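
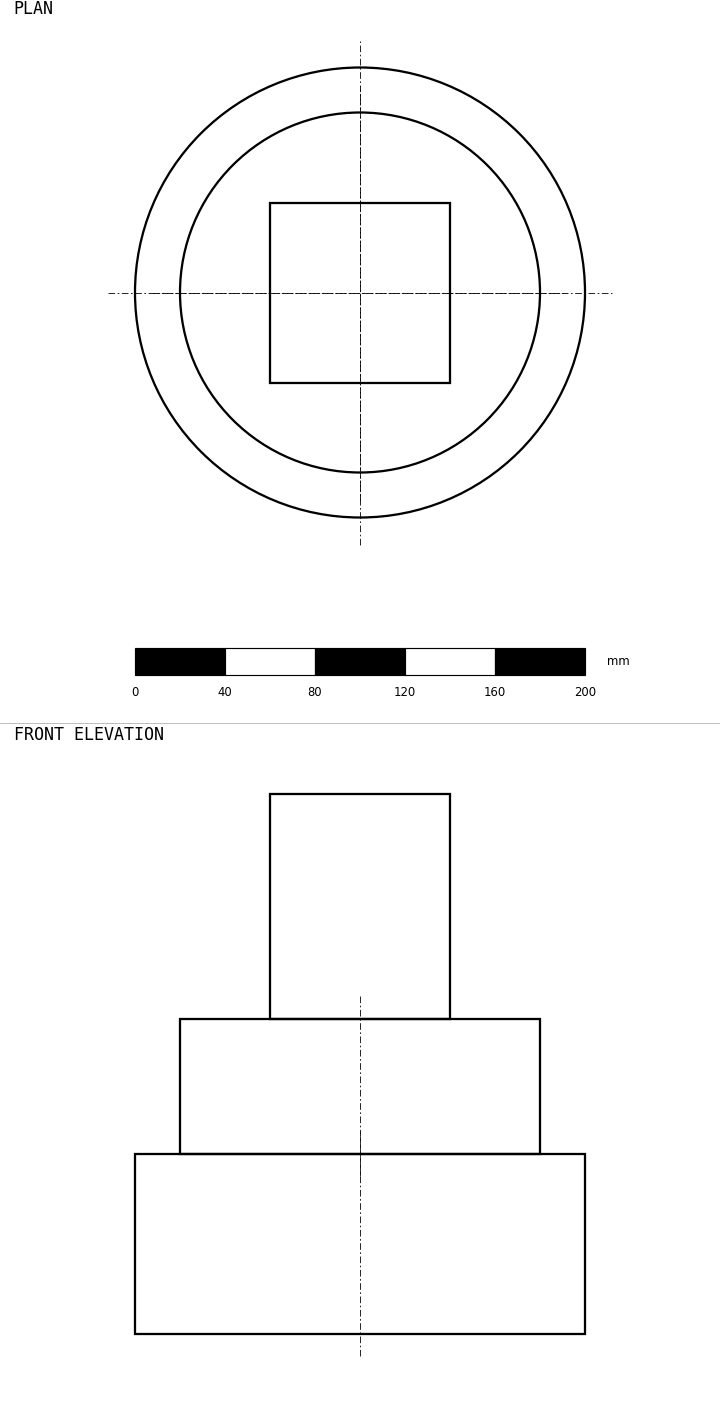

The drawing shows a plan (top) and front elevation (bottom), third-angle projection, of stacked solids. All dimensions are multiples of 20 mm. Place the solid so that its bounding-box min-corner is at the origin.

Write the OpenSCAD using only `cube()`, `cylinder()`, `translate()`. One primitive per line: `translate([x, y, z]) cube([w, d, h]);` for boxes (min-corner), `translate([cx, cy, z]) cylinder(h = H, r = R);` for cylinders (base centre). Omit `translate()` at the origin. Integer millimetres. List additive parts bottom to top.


translate([100, 100, 0]) cylinder(h = 80, r = 100);
translate([100, 100, 80]) cylinder(h = 60, r = 80);
translate([60, 60, 140]) cube([80, 80, 100]);


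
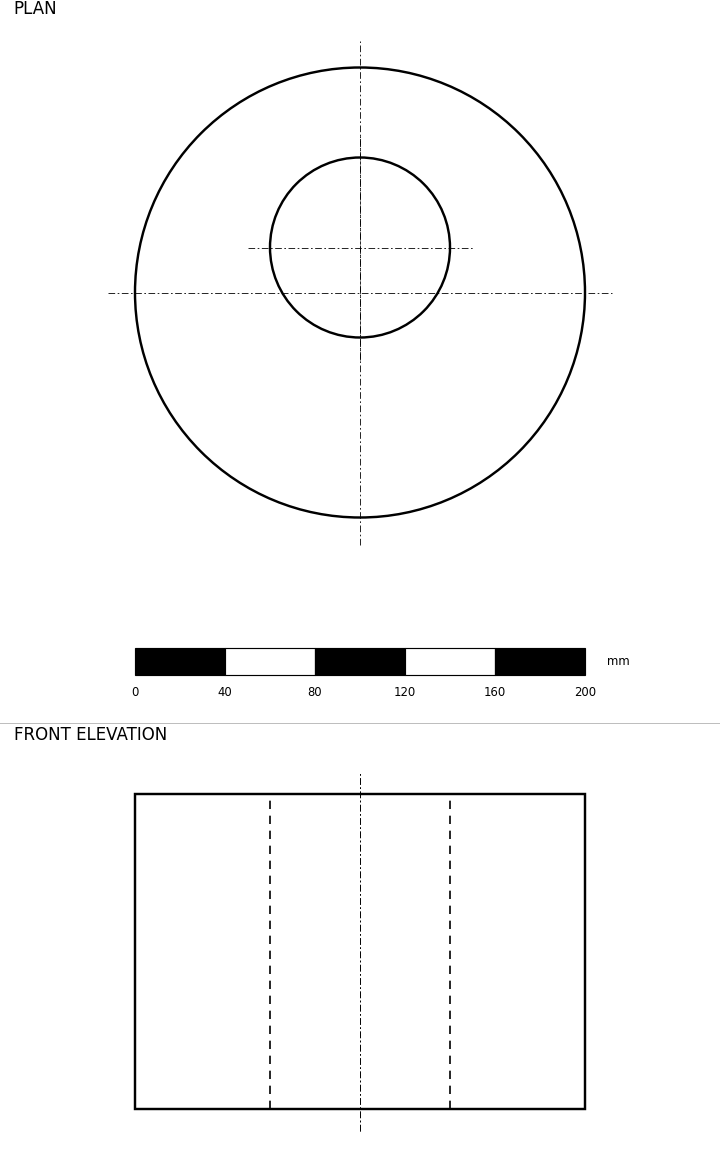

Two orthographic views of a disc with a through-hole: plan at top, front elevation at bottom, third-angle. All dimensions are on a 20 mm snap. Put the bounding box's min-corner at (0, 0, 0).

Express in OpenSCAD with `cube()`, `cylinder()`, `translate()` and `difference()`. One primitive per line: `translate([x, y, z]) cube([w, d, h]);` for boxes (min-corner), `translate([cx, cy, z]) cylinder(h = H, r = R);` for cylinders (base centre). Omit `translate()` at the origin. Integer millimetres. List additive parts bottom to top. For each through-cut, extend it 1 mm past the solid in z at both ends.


difference() {
  translate([100, 100, 0]) cylinder(h = 140, r = 100);
  translate([100, 120, -1]) cylinder(h = 142, r = 40);
}


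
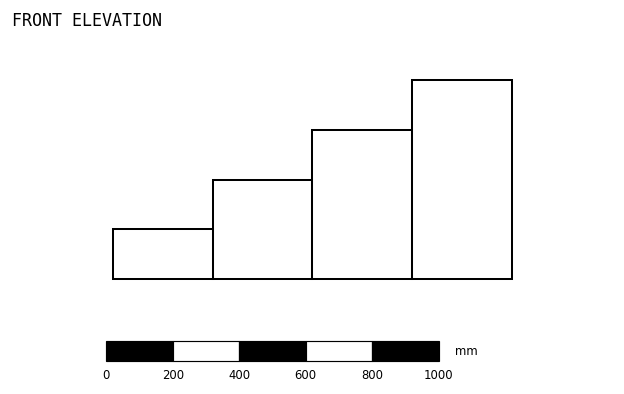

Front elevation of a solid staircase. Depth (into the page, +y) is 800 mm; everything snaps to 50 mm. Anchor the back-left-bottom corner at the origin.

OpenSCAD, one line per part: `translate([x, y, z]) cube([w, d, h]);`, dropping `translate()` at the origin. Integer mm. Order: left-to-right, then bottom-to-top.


cube([300, 800, 150]);
translate([300, 0, 0]) cube([300, 800, 300]);
translate([600, 0, 0]) cube([300, 800, 450]);
translate([900, 0, 0]) cube([300, 800, 600]);


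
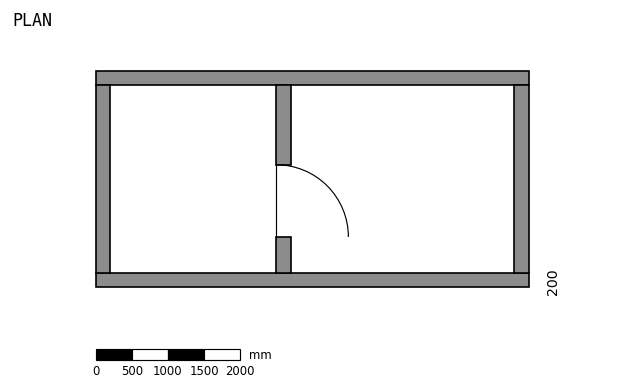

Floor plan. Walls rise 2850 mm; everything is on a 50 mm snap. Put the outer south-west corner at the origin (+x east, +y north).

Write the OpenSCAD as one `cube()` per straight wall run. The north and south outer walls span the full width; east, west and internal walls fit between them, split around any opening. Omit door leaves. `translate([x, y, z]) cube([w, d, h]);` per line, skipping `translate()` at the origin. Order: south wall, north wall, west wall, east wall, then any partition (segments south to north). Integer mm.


cube([6000, 200, 2850]);
translate([0, 2800, 0]) cube([6000, 200, 2850]);
translate([0, 200, 0]) cube([200, 2600, 2850]);
translate([5800, 200, 0]) cube([200, 2600, 2850]);
translate([2500, 200, 0]) cube([200, 500, 2850]);
translate([2500, 1700, 0]) cube([200, 1100, 2850]);


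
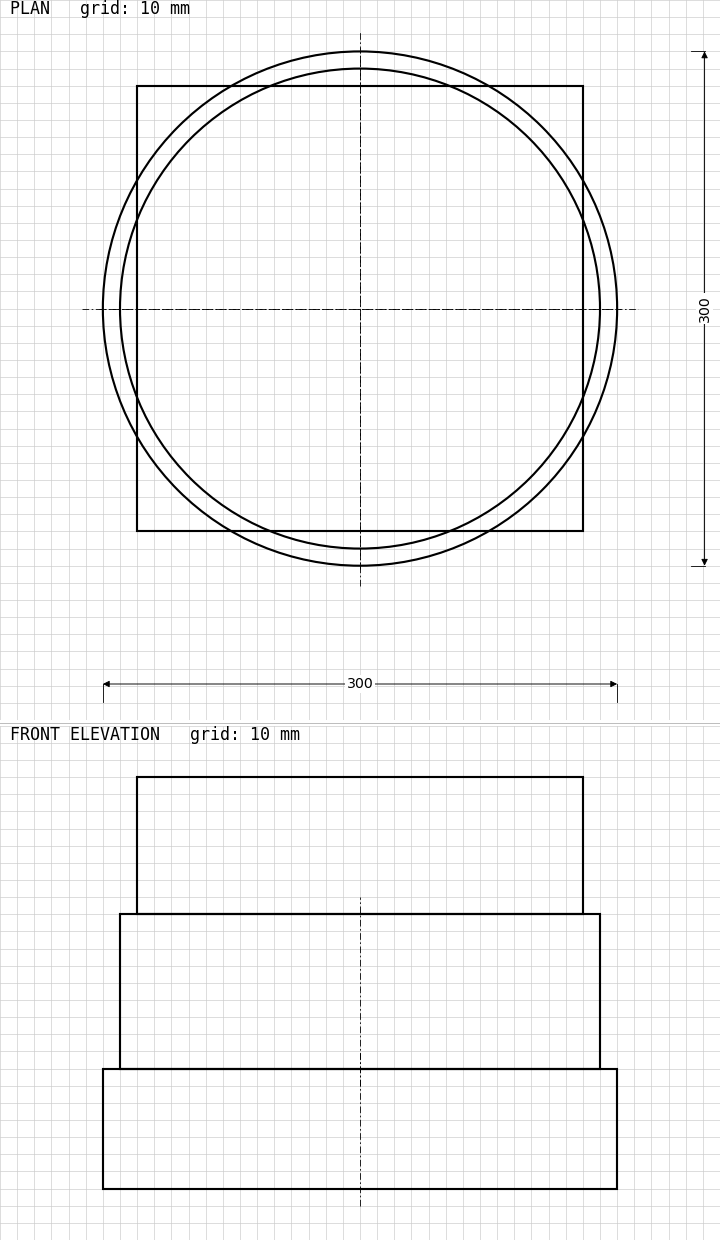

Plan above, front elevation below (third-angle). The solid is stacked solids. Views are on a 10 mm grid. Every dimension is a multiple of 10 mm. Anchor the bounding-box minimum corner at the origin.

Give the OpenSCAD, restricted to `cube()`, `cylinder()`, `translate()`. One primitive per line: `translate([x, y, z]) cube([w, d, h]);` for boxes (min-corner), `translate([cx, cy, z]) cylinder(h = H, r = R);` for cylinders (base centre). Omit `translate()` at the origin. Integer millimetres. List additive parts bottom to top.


translate([150, 150, 0]) cylinder(h = 70, r = 150);
translate([150, 150, 70]) cylinder(h = 90, r = 140);
translate([20, 20, 160]) cube([260, 260, 80]);


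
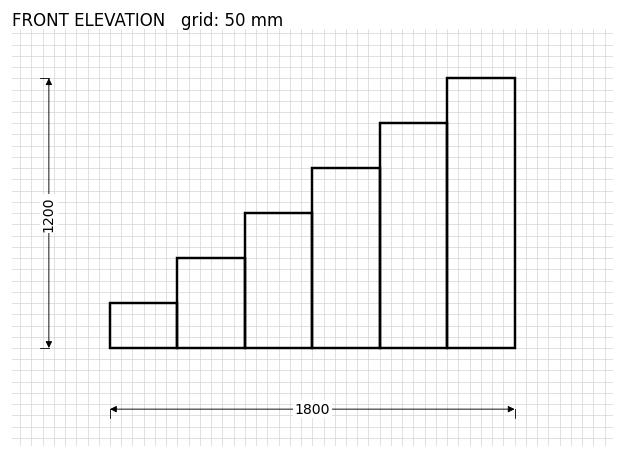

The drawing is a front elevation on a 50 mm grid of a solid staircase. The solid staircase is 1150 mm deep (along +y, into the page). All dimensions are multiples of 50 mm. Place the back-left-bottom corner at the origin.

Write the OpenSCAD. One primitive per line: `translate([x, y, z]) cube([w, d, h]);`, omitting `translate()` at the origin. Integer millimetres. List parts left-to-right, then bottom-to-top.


cube([300, 1150, 200]);
translate([300, 0, 0]) cube([300, 1150, 400]);
translate([600, 0, 0]) cube([300, 1150, 600]);
translate([900, 0, 0]) cube([300, 1150, 800]);
translate([1200, 0, 0]) cube([300, 1150, 1000]);
translate([1500, 0, 0]) cube([300, 1150, 1200]);


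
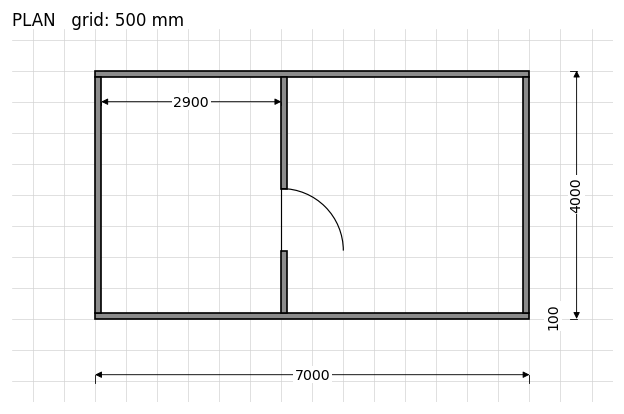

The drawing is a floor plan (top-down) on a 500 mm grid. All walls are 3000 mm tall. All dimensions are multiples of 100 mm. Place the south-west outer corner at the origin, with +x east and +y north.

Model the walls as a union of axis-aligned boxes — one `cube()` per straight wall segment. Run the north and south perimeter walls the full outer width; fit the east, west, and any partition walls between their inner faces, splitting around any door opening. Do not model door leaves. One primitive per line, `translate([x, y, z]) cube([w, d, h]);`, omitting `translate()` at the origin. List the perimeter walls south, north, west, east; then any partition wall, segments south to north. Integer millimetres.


cube([7000, 100, 3000]);
translate([0, 3900, 0]) cube([7000, 100, 3000]);
translate([0, 100, 0]) cube([100, 3800, 3000]);
translate([6900, 100, 0]) cube([100, 3800, 3000]);
translate([3000, 100, 0]) cube([100, 1000, 3000]);
translate([3000, 2100, 0]) cube([100, 1800, 3000]);


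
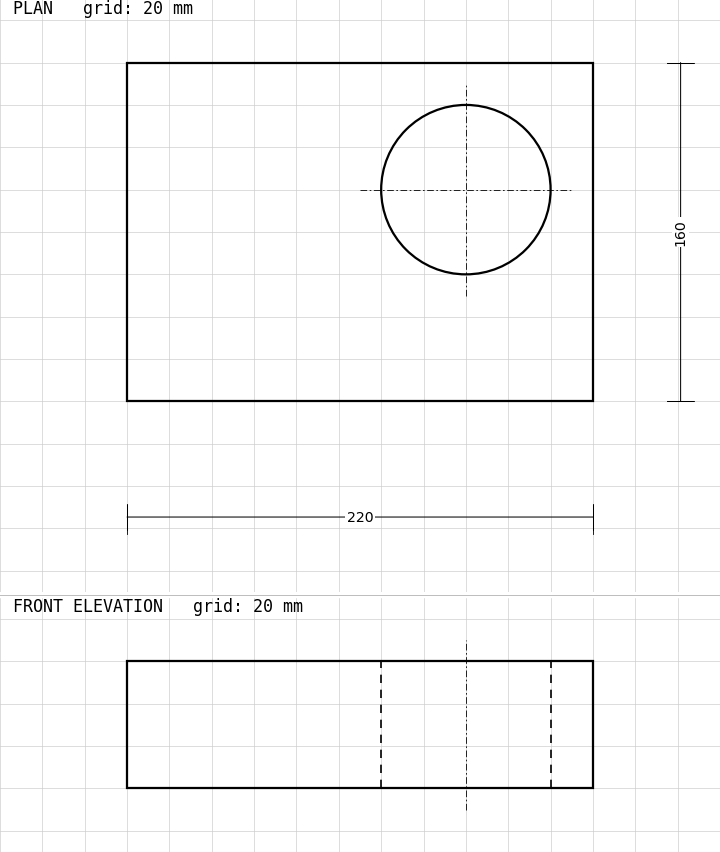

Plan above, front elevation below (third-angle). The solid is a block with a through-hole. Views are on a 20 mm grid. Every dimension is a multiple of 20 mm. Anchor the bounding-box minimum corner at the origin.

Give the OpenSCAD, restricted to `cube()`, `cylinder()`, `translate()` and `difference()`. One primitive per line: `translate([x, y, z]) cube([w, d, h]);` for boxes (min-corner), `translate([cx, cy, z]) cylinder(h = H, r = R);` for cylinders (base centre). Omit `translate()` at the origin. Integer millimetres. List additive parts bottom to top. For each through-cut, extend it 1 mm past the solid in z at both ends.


difference() {
  cube([220, 160, 60]);
  translate([160, 100, -1]) cylinder(h = 62, r = 40);
}


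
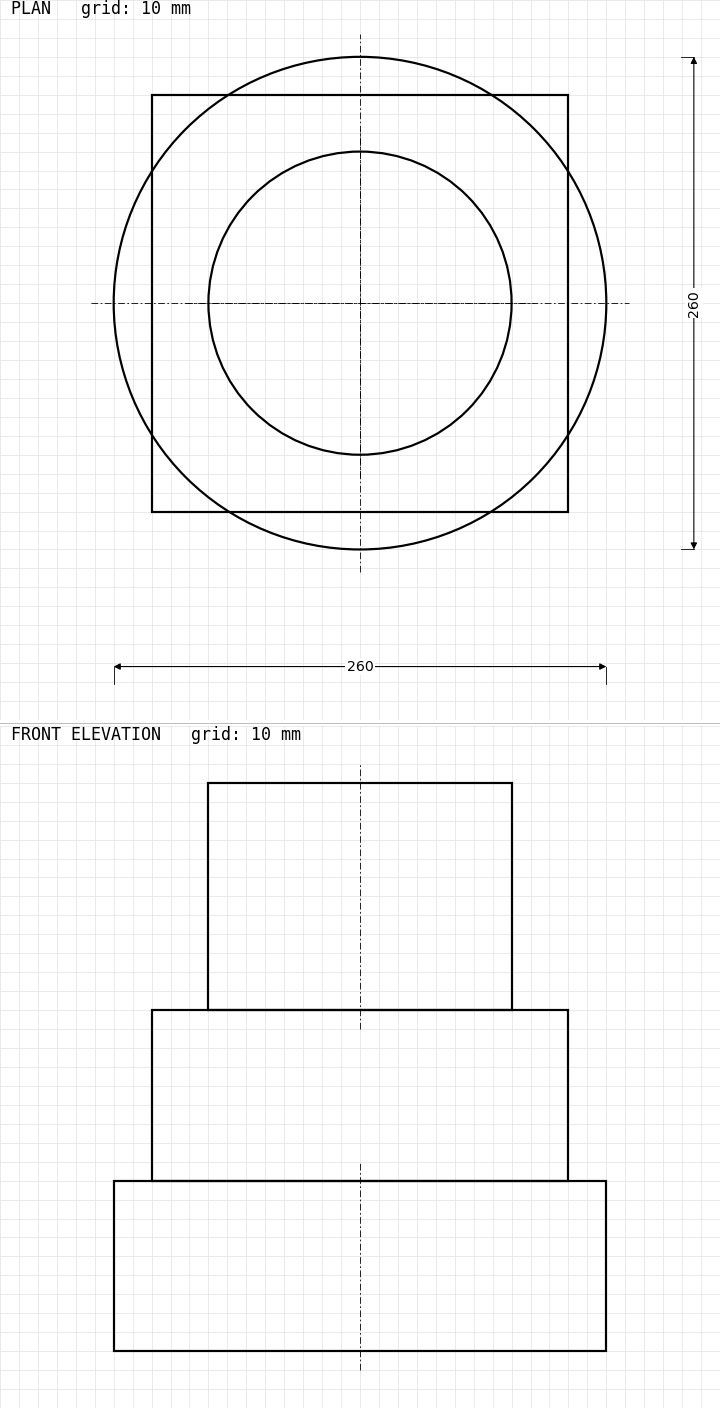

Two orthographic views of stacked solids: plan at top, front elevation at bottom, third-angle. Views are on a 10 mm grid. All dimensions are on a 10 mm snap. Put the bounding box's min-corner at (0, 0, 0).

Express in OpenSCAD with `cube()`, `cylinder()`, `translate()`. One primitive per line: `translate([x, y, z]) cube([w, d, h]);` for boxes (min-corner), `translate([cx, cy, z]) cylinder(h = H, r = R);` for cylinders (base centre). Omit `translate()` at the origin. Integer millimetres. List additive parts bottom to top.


translate([130, 130, 0]) cylinder(h = 90, r = 130);
translate([20, 20, 90]) cube([220, 220, 90]);
translate([130, 130, 180]) cylinder(h = 120, r = 80);


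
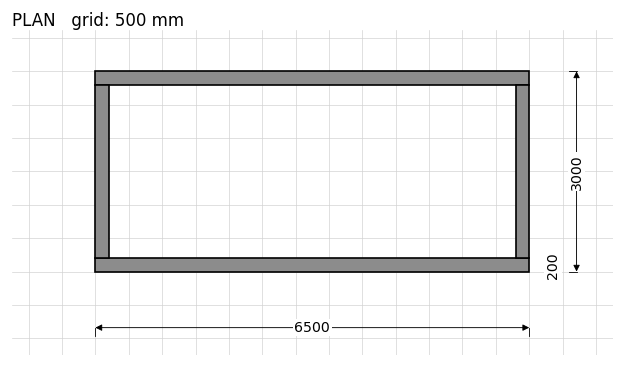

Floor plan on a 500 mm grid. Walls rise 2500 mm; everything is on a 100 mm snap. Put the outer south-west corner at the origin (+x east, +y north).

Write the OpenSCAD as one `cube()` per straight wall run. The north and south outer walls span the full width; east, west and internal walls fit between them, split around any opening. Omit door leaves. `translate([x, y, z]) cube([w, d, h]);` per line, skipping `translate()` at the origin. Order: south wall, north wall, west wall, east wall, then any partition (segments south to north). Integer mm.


cube([6500, 200, 2500]);
translate([0, 2800, 0]) cube([6500, 200, 2500]);
translate([0, 200, 0]) cube([200, 2600, 2500]);
translate([6300, 200, 0]) cube([200, 2600, 2500]);


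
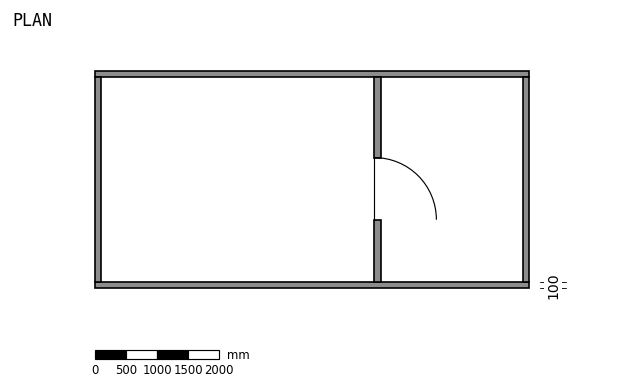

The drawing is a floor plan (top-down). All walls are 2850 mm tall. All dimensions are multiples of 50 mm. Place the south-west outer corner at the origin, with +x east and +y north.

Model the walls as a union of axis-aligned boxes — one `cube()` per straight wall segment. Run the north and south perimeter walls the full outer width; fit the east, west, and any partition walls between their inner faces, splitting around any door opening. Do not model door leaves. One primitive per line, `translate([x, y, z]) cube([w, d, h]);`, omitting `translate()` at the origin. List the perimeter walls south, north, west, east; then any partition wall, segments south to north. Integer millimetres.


cube([7000, 100, 2850]);
translate([0, 3400, 0]) cube([7000, 100, 2850]);
translate([0, 100, 0]) cube([100, 3300, 2850]);
translate([6900, 100, 0]) cube([100, 3300, 2850]);
translate([4500, 100, 0]) cube([100, 1000, 2850]);
translate([4500, 2100, 0]) cube([100, 1300, 2850]);


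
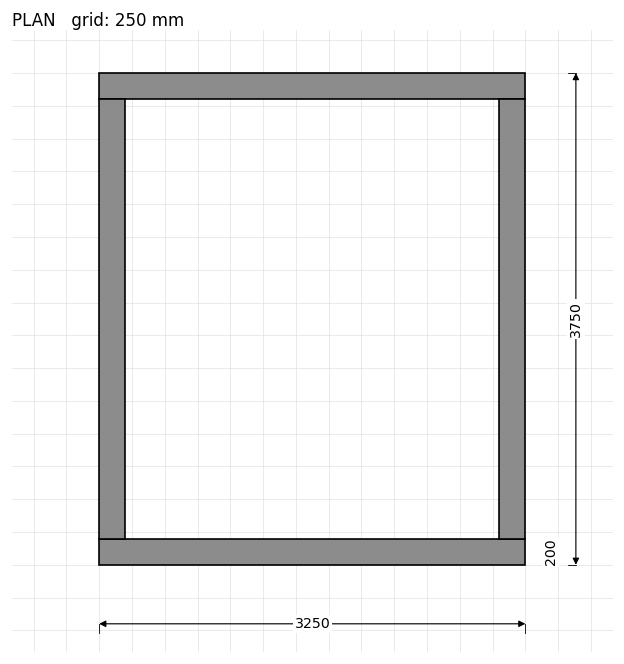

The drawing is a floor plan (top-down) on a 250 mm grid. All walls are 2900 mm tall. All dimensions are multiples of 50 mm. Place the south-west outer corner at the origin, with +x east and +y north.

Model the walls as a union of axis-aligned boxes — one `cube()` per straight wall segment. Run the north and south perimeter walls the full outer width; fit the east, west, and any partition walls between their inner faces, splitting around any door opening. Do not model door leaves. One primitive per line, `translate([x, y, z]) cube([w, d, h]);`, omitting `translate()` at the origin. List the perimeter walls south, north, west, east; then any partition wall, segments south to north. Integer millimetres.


cube([3250, 200, 2900]);
translate([0, 3550, 0]) cube([3250, 200, 2900]);
translate([0, 200, 0]) cube([200, 3350, 2900]);
translate([3050, 200, 0]) cube([200, 3350, 2900]);


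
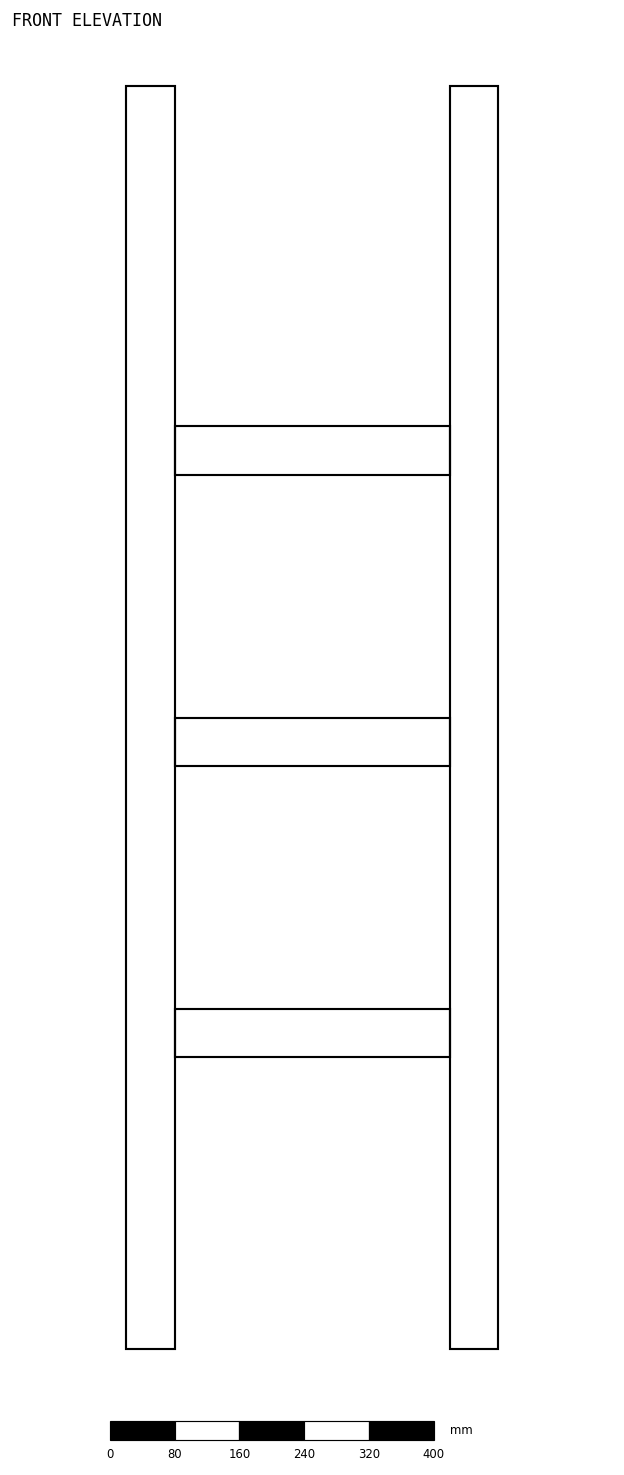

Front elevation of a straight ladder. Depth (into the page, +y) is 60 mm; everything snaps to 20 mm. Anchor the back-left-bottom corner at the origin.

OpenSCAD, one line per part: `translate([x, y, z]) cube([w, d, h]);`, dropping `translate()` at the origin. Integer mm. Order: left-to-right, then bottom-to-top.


cube([60, 60, 1560]);
translate([60, 0, 360]) cube([340, 60, 60]);
translate([60, 0, 720]) cube([340, 60, 60]);
translate([60, 0, 1080]) cube([340, 60, 60]);
translate([400, 0, 0]) cube([60, 60, 1560]);


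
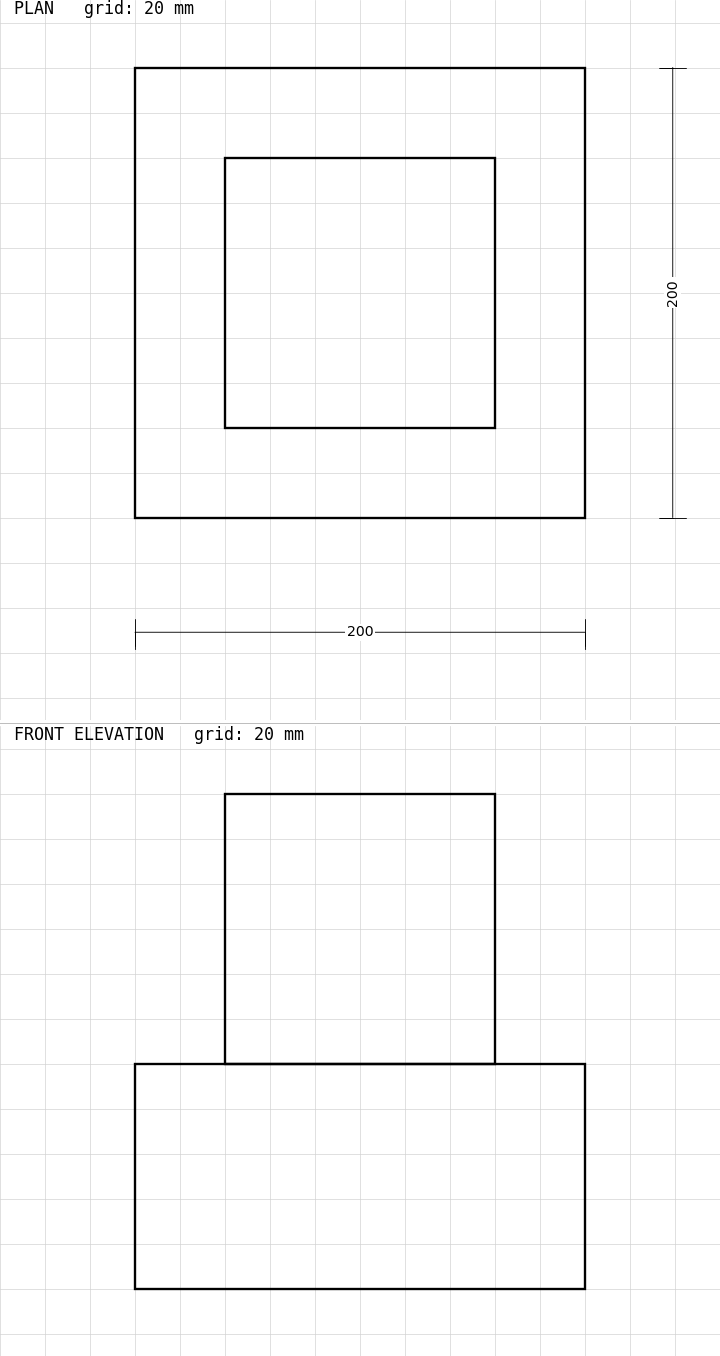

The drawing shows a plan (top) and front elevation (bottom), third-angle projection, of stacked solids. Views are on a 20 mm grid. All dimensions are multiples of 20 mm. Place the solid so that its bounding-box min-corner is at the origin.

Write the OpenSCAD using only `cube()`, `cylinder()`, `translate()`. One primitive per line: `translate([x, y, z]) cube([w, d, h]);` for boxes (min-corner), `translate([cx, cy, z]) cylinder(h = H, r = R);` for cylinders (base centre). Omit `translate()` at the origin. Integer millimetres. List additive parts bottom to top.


cube([200, 200, 100]);
translate([40, 40, 100]) cube([120, 120, 120]);


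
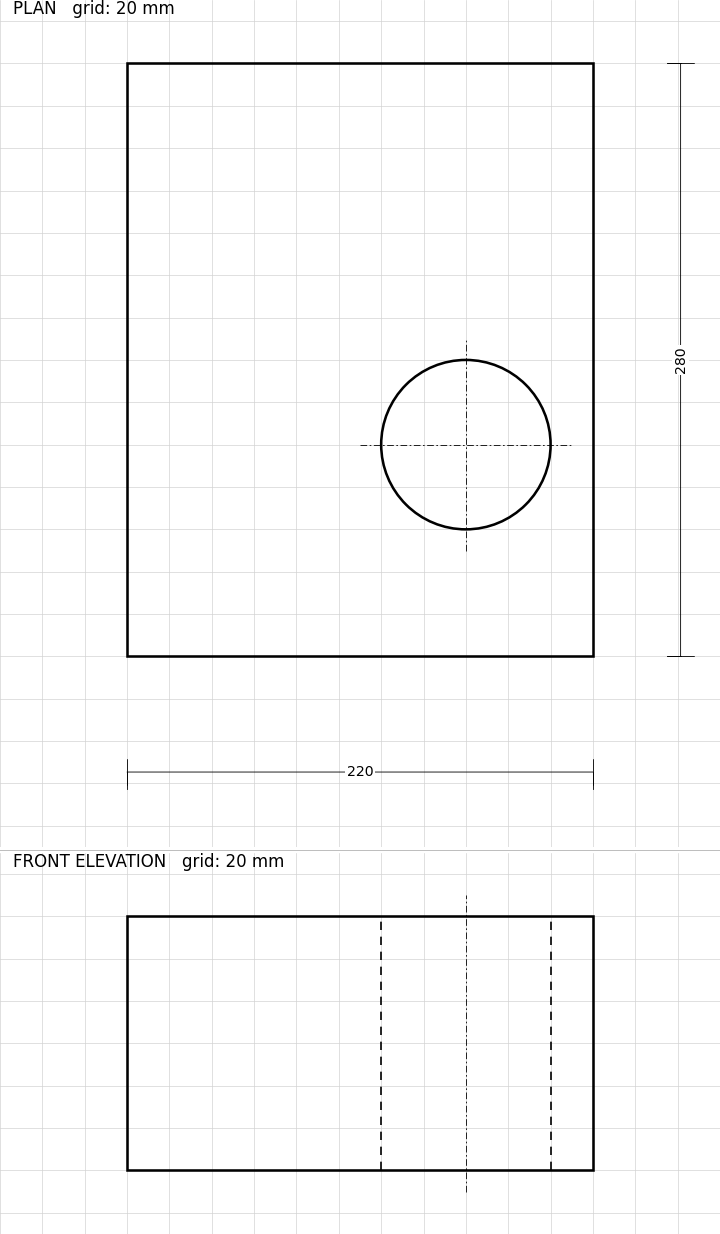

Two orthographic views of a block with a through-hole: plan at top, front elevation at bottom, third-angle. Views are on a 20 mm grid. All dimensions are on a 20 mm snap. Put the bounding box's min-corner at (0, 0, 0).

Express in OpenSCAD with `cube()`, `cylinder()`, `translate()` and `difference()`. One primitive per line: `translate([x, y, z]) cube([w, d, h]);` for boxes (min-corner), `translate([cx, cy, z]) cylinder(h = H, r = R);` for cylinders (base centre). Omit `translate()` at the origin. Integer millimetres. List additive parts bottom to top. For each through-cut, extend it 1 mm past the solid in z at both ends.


difference() {
  cube([220, 280, 120]);
  translate([160, 100, -1]) cylinder(h = 122, r = 40);
}


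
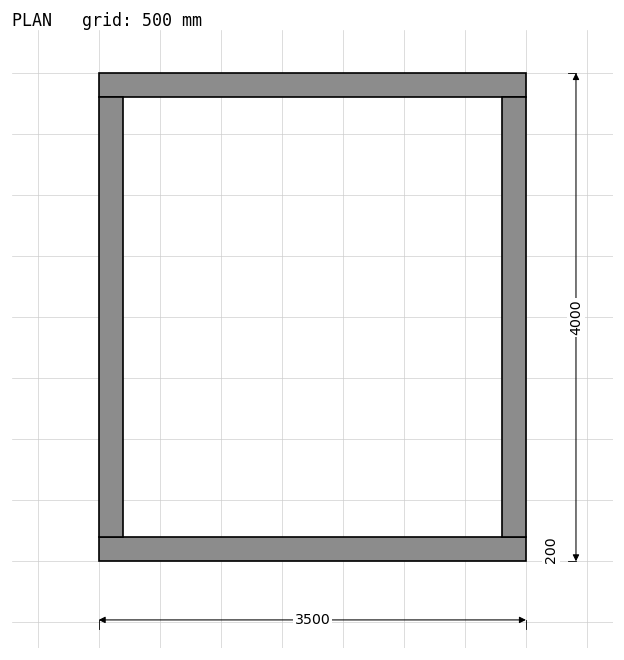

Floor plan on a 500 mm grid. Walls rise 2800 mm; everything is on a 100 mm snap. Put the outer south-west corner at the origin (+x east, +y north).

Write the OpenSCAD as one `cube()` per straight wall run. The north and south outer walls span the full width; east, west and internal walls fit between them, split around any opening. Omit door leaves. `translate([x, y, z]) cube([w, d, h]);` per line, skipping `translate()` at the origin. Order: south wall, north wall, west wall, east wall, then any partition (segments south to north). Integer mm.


cube([3500, 200, 2800]);
translate([0, 3800, 0]) cube([3500, 200, 2800]);
translate([0, 200, 0]) cube([200, 3600, 2800]);
translate([3300, 200, 0]) cube([200, 3600, 2800]);


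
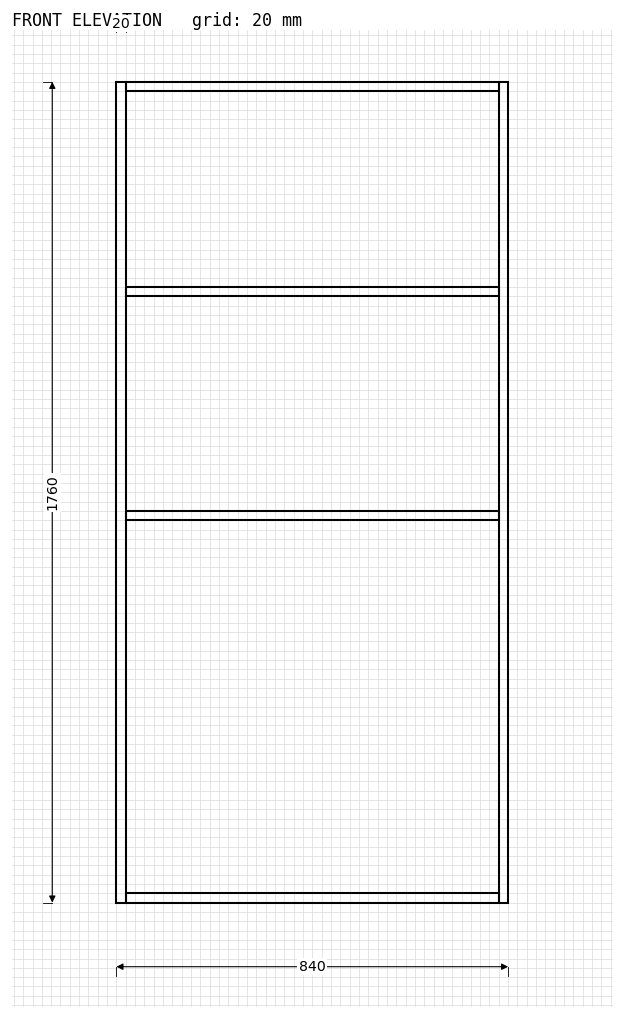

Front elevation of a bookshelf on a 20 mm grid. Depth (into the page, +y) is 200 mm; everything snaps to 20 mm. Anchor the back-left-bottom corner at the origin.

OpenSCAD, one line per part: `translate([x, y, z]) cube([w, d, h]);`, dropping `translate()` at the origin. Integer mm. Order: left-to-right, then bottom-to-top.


cube([20, 200, 1760]);
translate([20, 0, 0]) cube([800, 200, 20]);
translate([20, 0, 820]) cube([800, 200, 20]);
translate([20, 0, 1300]) cube([800, 200, 20]);
translate([20, 0, 1740]) cube([800, 200, 20]);
translate([820, 0, 0]) cube([20, 200, 1760]);


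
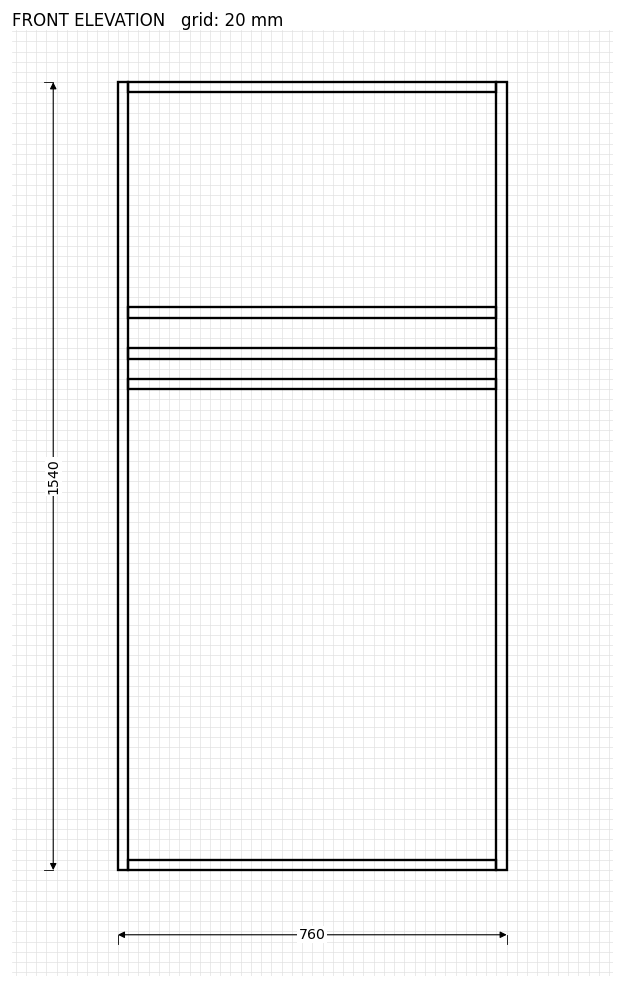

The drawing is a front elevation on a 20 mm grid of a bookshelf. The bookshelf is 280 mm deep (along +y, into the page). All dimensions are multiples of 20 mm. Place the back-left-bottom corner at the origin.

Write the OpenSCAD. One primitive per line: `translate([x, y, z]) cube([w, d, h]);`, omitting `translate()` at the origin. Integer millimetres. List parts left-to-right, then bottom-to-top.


cube([20, 280, 1540]);
translate([20, 0, 0]) cube([720, 280, 20]);
translate([20, 0, 940]) cube([720, 280, 20]);
translate([20, 0, 1000]) cube([720, 280, 20]);
translate([20, 0, 1080]) cube([720, 280, 20]);
translate([20, 0, 1520]) cube([720, 280, 20]);
translate([740, 0, 0]) cube([20, 280, 1540]);


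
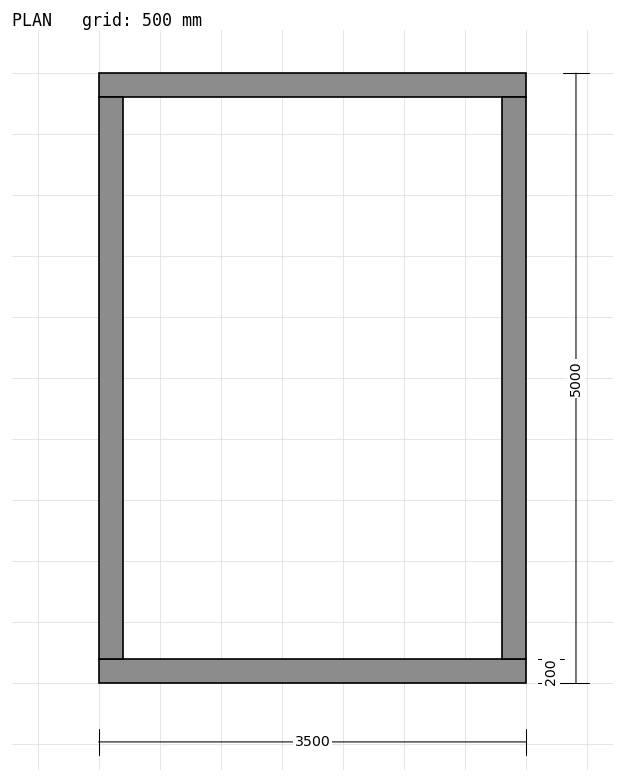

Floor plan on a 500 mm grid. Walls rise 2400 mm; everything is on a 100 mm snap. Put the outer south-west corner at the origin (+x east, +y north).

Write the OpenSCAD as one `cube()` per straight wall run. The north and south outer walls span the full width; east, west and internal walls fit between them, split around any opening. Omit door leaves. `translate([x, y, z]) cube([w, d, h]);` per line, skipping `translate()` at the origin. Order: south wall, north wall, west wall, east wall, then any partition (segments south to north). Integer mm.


cube([3500, 200, 2400]);
translate([0, 4800, 0]) cube([3500, 200, 2400]);
translate([0, 200, 0]) cube([200, 4600, 2400]);
translate([3300, 200, 0]) cube([200, 4600, 2400]);


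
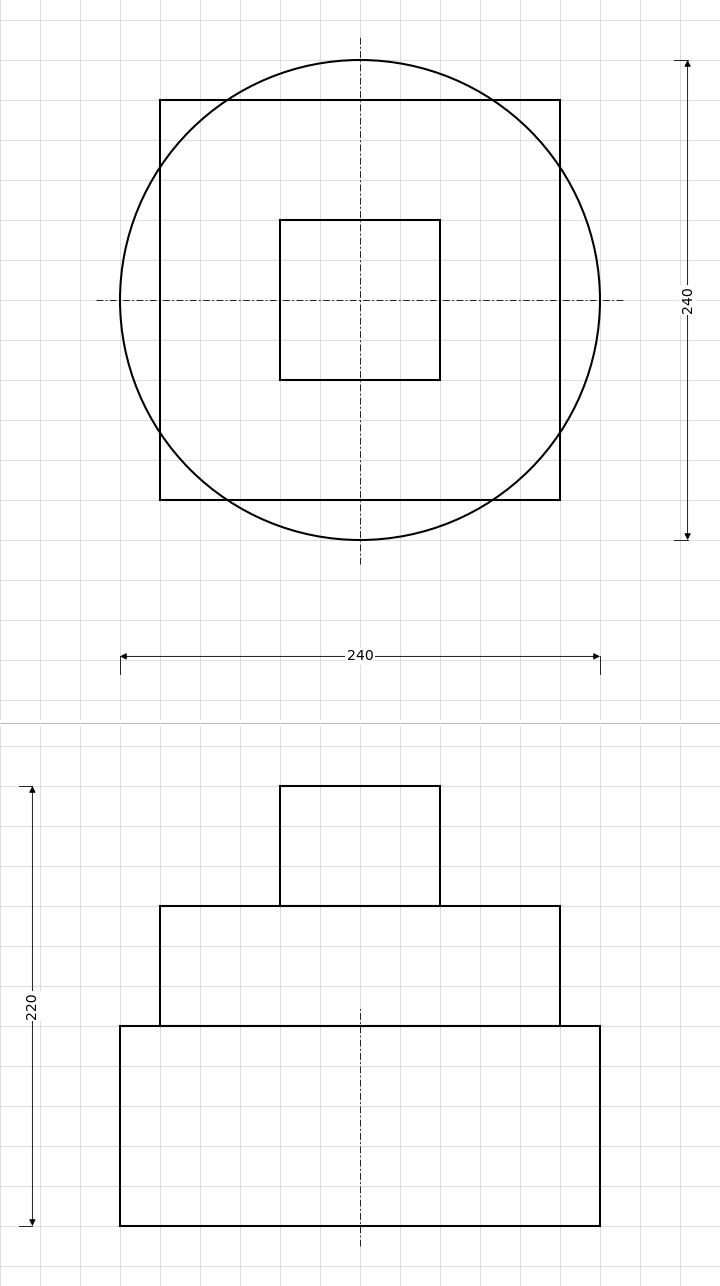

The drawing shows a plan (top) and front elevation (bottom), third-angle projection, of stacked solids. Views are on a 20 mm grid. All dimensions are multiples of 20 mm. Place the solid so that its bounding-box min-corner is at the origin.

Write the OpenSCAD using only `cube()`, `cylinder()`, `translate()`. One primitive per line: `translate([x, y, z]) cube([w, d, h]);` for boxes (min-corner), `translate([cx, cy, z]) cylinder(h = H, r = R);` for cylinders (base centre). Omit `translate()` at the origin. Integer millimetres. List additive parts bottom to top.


translate([120, 120, 0]) cylinder(h = 100, r = 120);
translate([20, 20, 100]) cube([200, 200, 60]);
translate([80, 80, 160]) cube([80, 80, 60]);


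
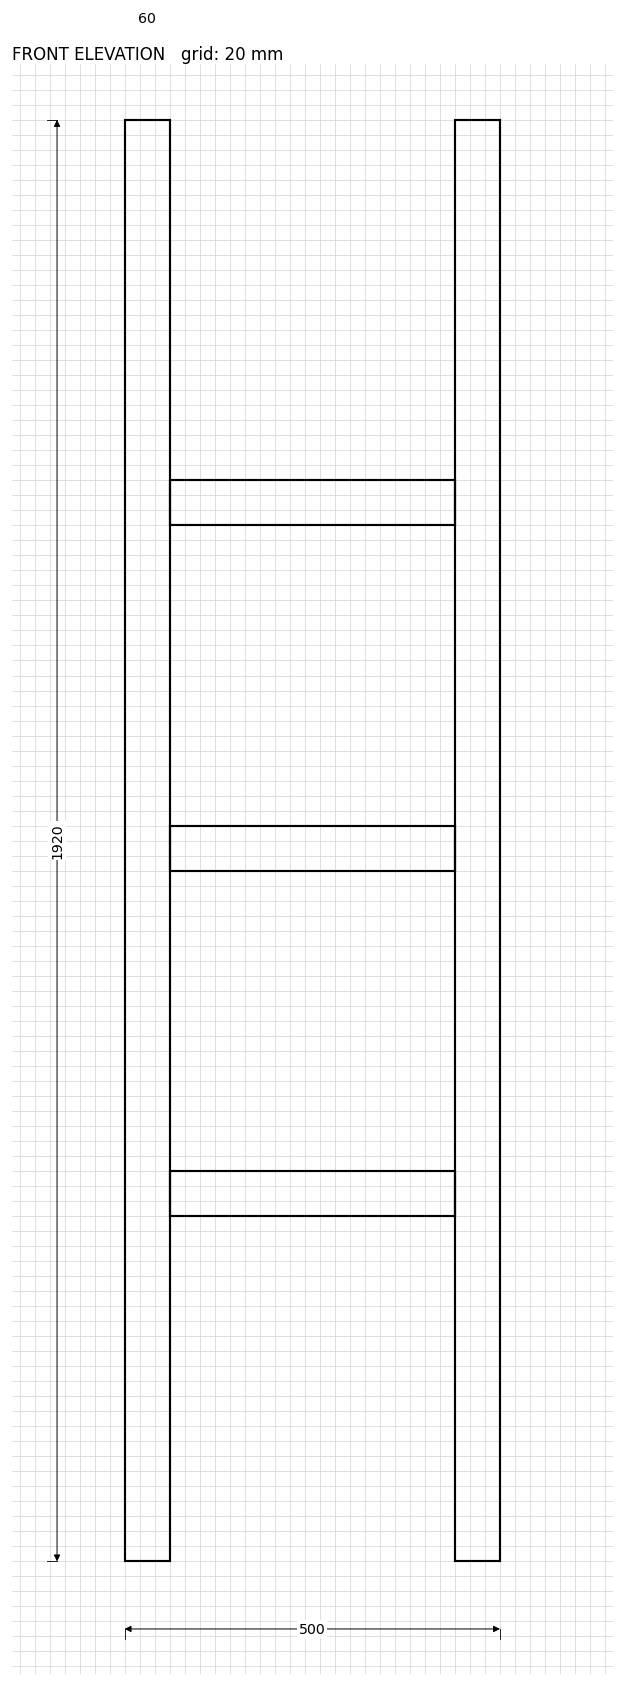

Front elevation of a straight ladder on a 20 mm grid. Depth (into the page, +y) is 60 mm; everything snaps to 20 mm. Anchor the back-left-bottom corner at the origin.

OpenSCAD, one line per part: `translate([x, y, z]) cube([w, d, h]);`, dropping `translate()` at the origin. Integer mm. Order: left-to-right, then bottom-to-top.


cube([60, 60, 1920]);
translate([60, 0, 460]) cube([380, 60, 60]);
translate([60, 0, 920]) cube([380, 60, 60]);
translate([60, 0, 1380]) cube([380, 60, 60]);
translate([440, 0, 0]) cube([60, 60, 1920]);


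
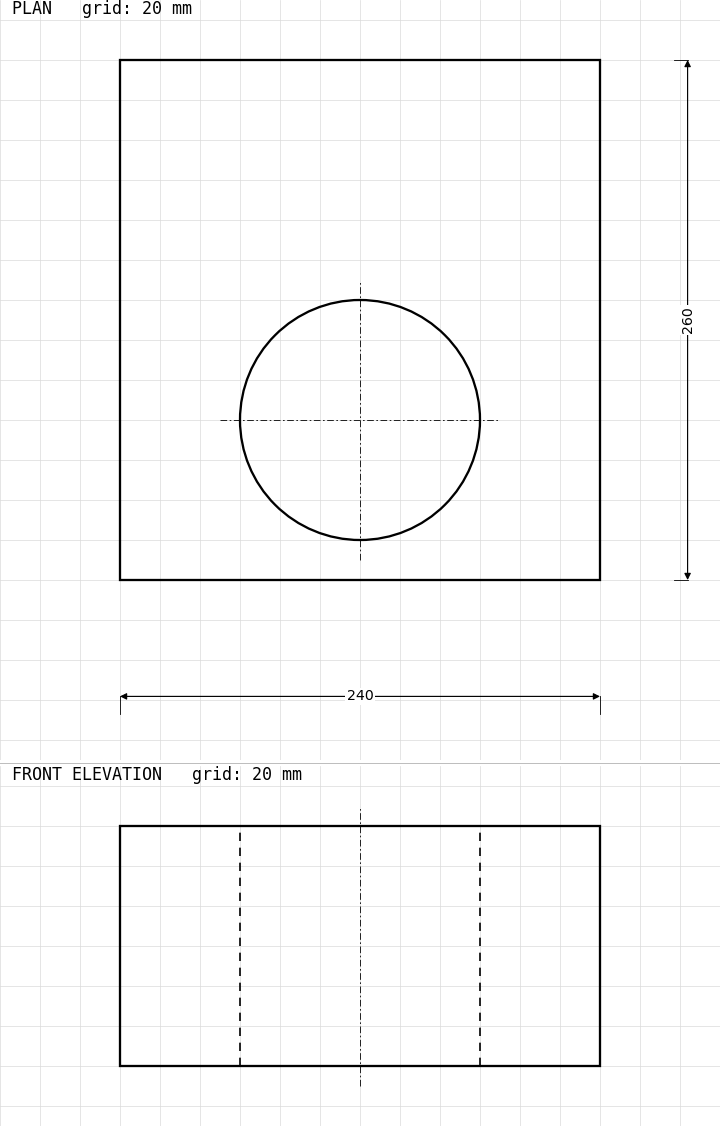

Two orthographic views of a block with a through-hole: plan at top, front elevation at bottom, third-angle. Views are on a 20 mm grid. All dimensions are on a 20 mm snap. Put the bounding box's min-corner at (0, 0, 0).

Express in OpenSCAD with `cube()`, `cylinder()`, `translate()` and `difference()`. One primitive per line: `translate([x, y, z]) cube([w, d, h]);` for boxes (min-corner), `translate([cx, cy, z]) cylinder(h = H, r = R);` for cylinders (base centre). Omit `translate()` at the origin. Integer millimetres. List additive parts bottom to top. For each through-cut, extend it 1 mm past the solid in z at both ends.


difference() {
  cube([240, 260, 120]);
  translate([120, 80, -1]) cylinder(h = 122, r = 60);
}


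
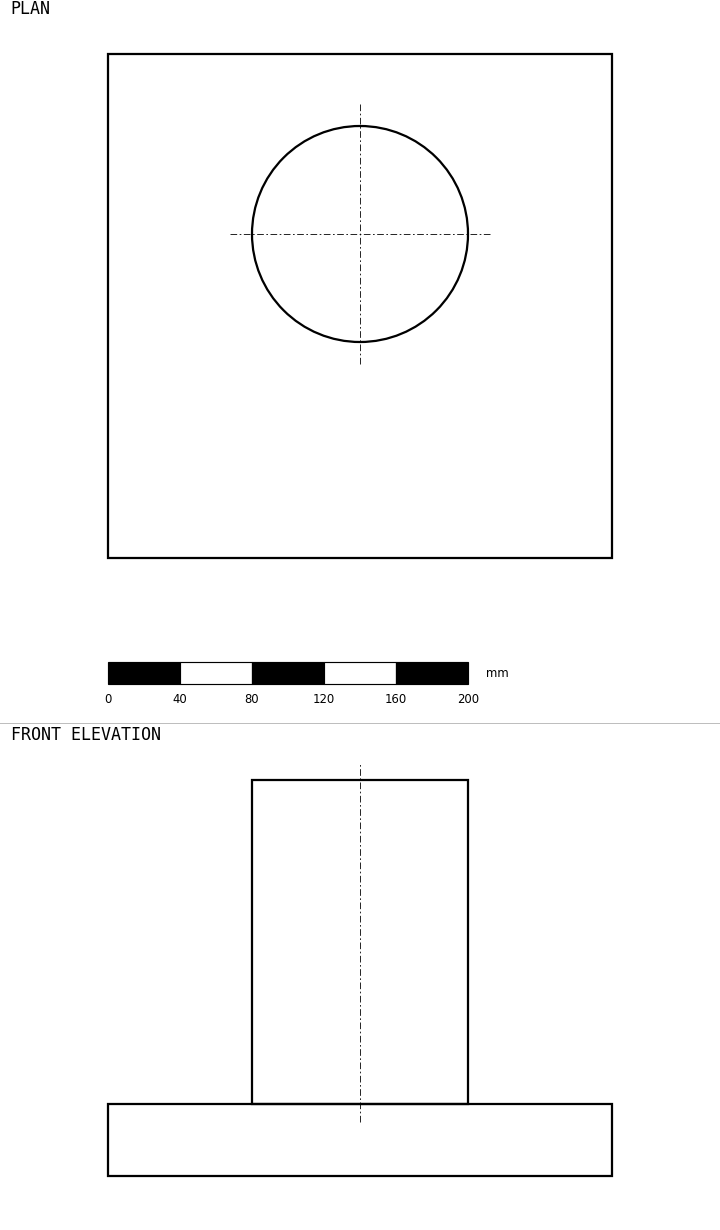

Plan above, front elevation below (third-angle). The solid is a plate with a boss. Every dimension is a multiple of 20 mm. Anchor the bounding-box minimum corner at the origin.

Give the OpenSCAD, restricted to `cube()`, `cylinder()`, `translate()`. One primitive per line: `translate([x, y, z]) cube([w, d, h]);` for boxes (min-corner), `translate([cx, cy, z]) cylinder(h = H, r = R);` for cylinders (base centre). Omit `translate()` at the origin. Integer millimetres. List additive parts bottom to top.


cube([280, 280, 40]);
translate([140, 180, 40]) cylinder(h = 180, r = 60);


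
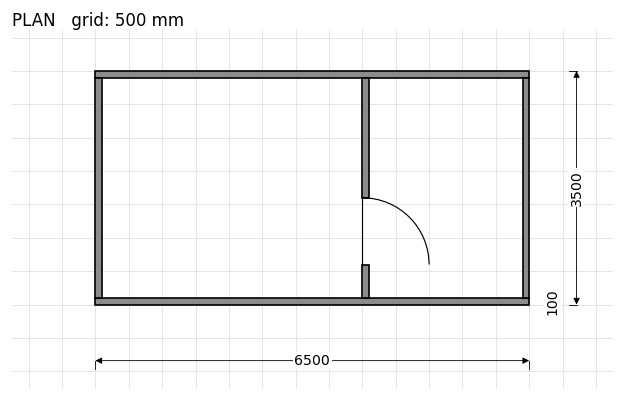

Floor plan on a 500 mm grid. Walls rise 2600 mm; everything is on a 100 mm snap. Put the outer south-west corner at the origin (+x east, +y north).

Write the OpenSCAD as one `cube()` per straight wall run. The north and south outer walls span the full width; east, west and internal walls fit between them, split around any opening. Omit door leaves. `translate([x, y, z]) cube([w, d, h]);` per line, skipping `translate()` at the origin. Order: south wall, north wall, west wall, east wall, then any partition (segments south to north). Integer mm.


cube([6500, 100, 2600]);
translate([0, 3400, 0]) cube([6500, 100, 2600]);
translate([0, 100, 0]) cube([100, 3300, 2600]);
translate([6400, 100, 0]) cube([100, 3300, 2600]);
translate([4000, 100, 0]) cube([100, 500, 2600]);
translate([4000, 1600, 0]) cube([100, 1800, 2600]);


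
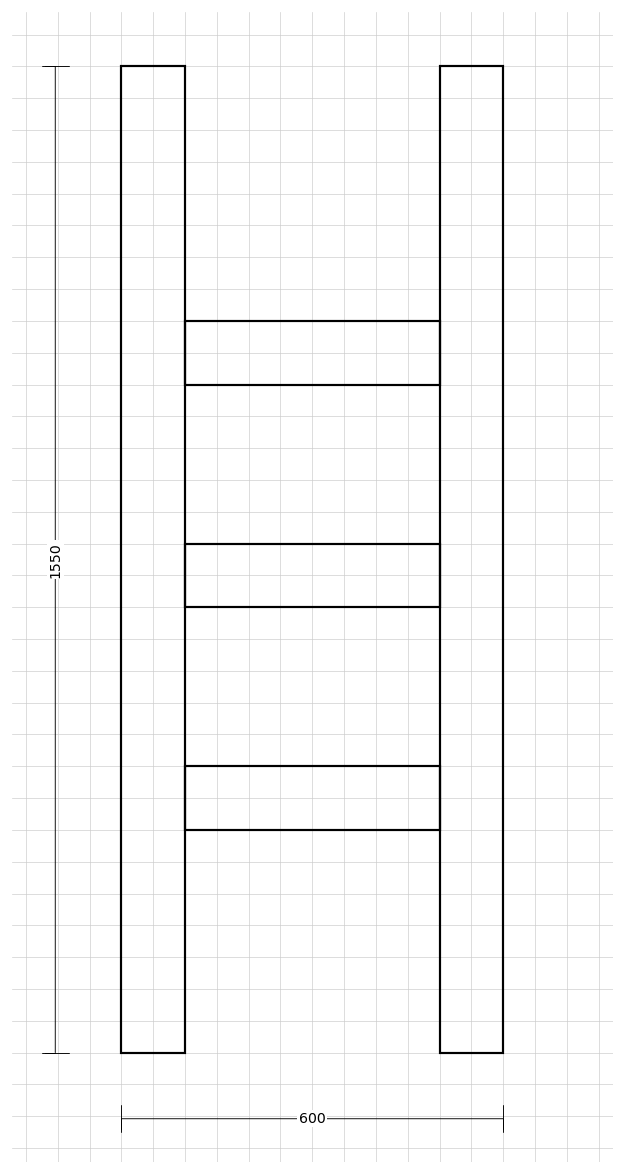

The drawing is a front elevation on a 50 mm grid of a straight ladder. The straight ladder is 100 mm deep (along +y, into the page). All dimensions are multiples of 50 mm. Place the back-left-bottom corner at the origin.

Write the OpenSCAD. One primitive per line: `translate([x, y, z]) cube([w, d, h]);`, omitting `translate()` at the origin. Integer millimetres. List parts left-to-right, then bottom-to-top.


cube([100, 100, 1550]);
translate([100, 0, 350]) cube([400, 100, 100]);
translate([100, 0, 700]) cube([400, 100, 100]);
translate([100, 0, 1050]) cube([400, 100, 100]);
translate([500, 0, 0]) cube([100, 100, 1550]);


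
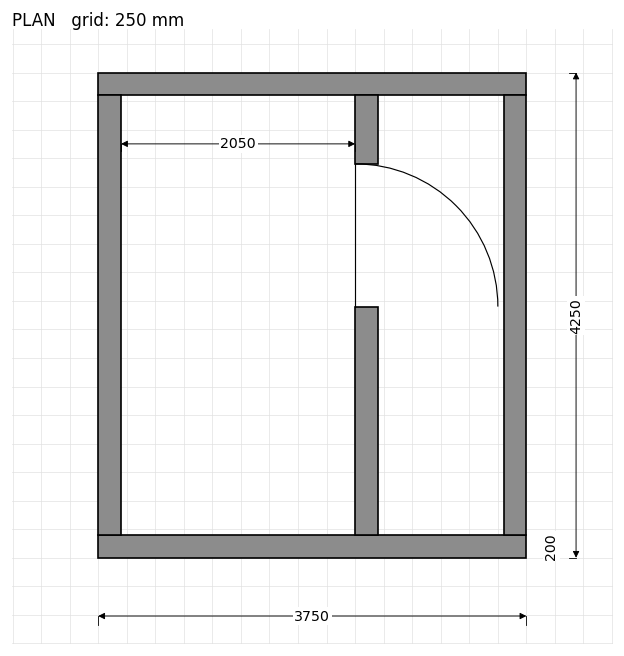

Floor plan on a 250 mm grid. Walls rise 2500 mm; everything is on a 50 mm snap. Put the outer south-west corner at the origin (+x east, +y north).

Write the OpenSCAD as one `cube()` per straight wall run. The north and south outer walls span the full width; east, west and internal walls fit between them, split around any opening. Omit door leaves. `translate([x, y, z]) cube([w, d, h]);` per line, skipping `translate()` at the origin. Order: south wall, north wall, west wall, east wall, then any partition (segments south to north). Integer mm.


cube([3750, 200, 2500]);
translate([0, 4050, 0]) cube([3750, 200, 2500]);
translate([0, 200, 0]) cube([200, 3850, 2500]);
translate([3550, 200, 0]) cube([200, 3850, 2500]);
translate([2250, 200, 0]) cube([200, 2000, 2500]);
translate([2250, 3450, 0]) cube([200, 600, 2500]);


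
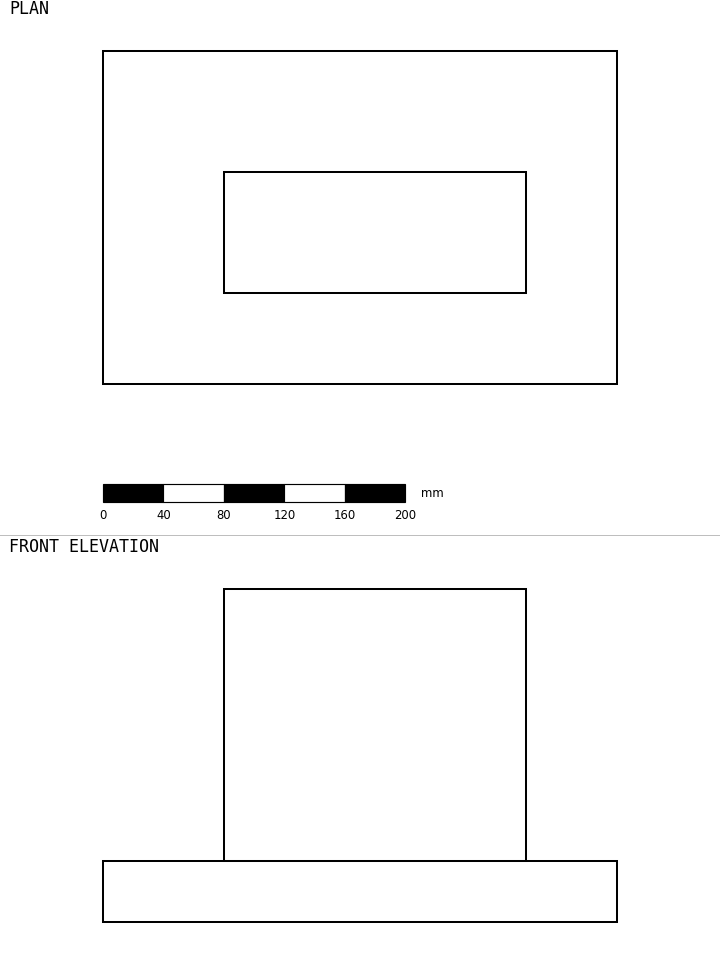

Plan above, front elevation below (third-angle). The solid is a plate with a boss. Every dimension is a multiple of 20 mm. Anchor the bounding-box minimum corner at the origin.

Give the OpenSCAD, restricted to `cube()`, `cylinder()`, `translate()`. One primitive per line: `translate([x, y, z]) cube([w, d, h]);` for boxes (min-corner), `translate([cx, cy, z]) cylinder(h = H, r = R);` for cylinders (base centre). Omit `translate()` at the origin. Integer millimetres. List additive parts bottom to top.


cube([340, 220, 40]);
translate([80, 60, 40]) cube([200, 80, 180]);


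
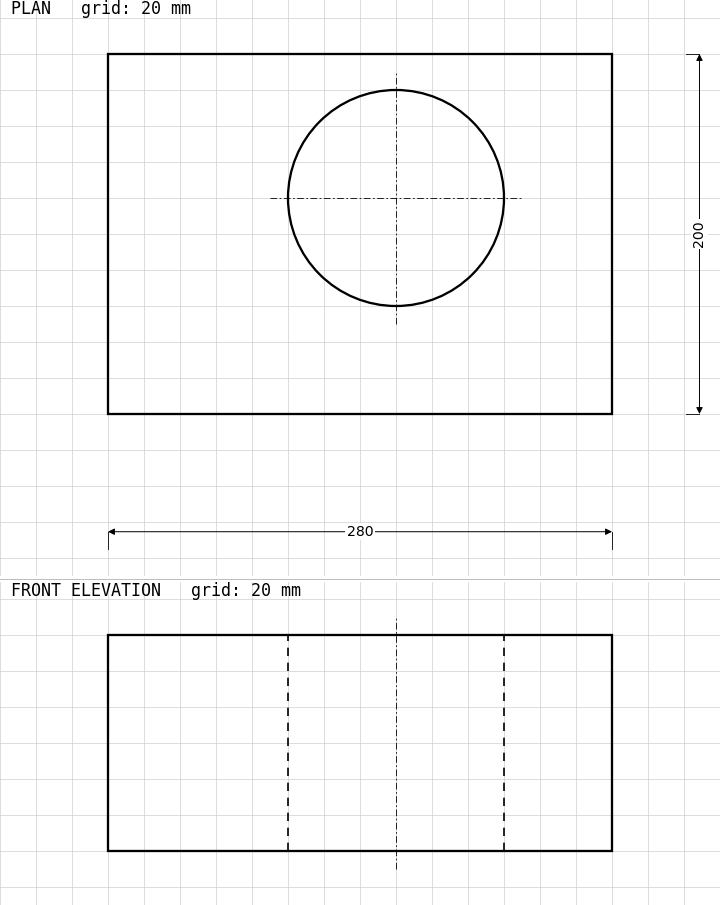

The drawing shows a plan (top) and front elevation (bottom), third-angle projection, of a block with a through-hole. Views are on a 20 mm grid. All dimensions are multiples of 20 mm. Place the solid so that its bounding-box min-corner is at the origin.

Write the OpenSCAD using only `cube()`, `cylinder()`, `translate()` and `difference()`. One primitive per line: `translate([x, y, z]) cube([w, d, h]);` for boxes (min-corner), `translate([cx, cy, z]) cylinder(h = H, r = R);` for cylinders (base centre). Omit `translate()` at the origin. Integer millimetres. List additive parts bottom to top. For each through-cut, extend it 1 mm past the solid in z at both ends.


difference() {
  cube([280, 200, 120]);
  translate([160, 120, -1]) cylinder(h = 122, r = 60);
}


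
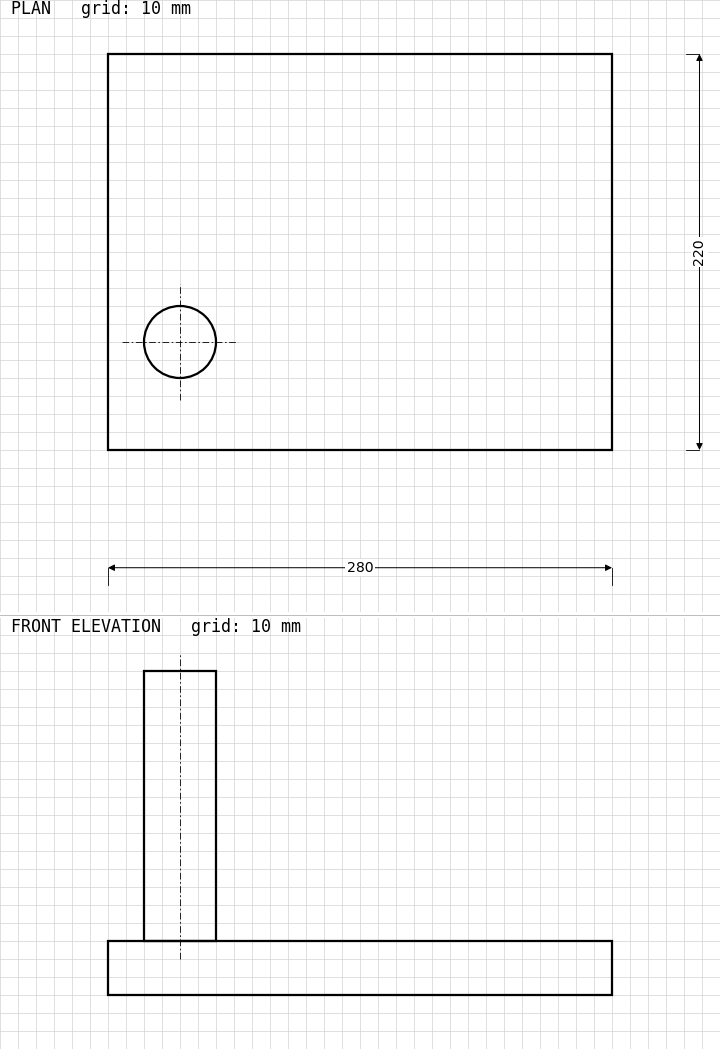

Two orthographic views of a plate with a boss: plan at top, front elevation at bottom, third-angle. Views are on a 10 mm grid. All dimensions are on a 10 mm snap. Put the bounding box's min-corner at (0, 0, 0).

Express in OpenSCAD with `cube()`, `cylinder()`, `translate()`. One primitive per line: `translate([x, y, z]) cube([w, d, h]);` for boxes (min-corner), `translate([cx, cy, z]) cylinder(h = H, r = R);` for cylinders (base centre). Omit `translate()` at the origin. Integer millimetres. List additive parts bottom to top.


cube([280, 220, 30]);
translate([40, 60, 30]) cylinder(h = 150, r = 20);


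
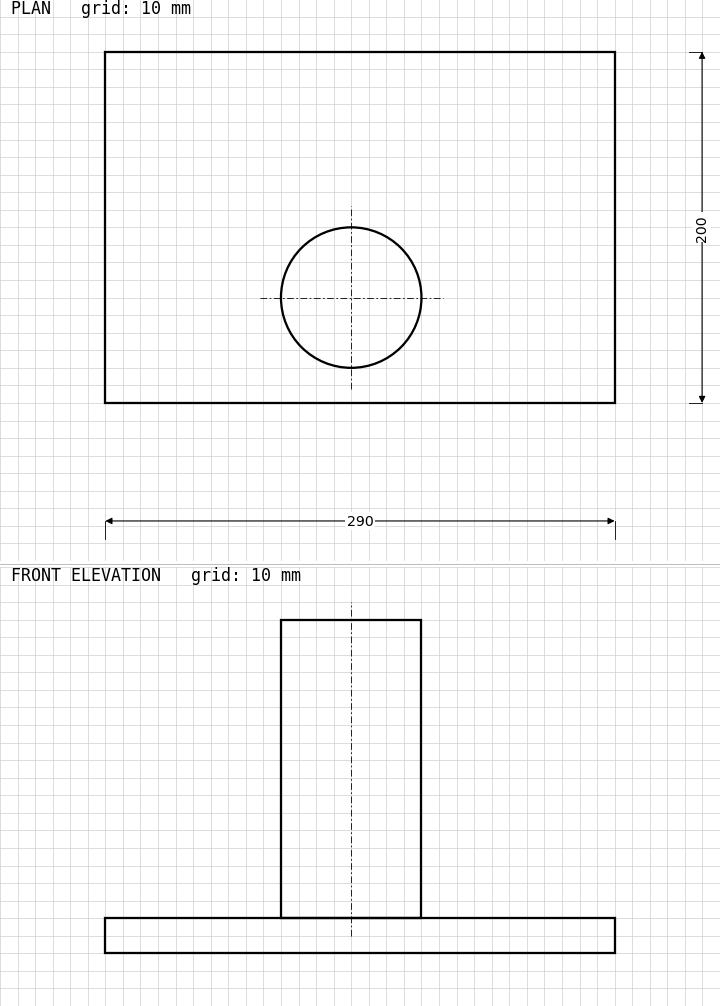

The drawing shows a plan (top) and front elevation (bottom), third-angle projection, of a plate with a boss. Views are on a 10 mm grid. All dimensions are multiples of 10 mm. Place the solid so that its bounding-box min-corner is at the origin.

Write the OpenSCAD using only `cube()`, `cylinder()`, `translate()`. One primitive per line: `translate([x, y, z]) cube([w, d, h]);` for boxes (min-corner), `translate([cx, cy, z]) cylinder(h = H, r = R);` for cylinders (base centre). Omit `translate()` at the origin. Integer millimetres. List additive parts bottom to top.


cube([290, 200, 20]);
translate([140, 60, 20]) cylinder(h = 170, r = 40);


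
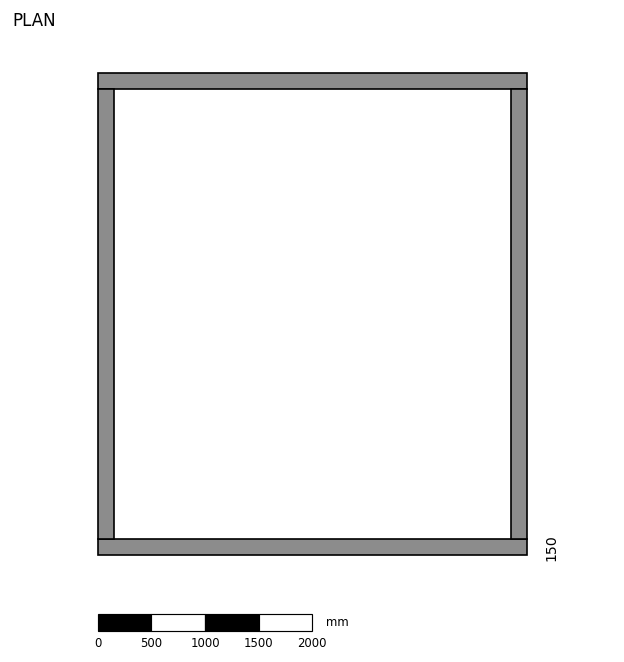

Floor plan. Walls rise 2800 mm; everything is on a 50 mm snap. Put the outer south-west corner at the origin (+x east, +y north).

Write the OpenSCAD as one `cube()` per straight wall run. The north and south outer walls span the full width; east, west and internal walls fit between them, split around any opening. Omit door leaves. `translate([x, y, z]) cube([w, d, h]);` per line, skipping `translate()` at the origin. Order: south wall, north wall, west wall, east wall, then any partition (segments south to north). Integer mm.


cube([4000, 150, 2800]);
translate([0, 4350, 0]) cube([4000, 150, 2800]);
translate([0, 150, 0]) cube([150, 4200, 2800]);
translate([3850, 150, 0]) cube([150, 4200, 2800]);


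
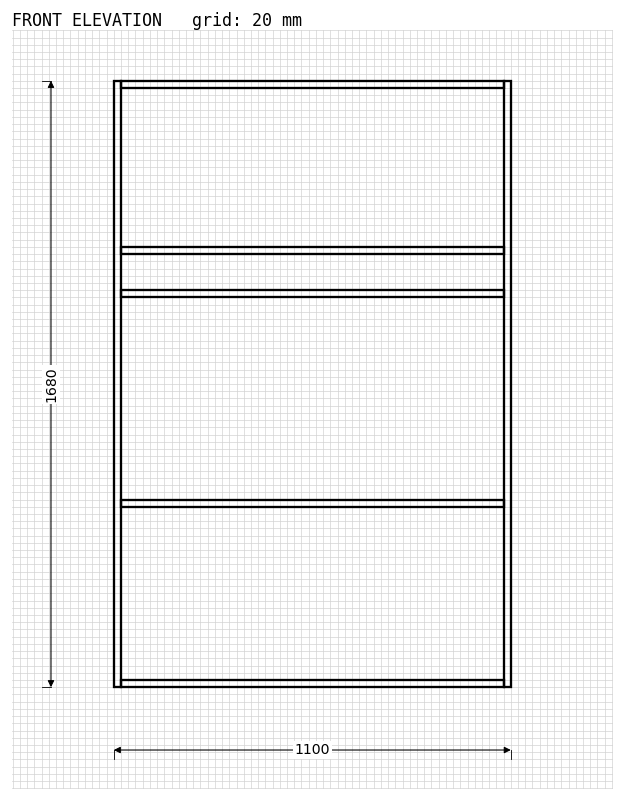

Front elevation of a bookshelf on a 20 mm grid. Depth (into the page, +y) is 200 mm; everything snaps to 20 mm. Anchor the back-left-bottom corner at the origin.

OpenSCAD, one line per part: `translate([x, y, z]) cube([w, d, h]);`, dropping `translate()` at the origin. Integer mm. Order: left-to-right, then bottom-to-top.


cube([20, 200, 1680]);
translate([20, 0, 0]) cube([1060, 200, 20]);
translate([20, 0, 500]) cube([1060, 200, 20]);
translate([20, 0, 1080]) cube([1060, 200, 20]);
translate([20, 0, 1200]) cube([1060, 200, 20]);
translate([20, 0, 1660]) cube([1060, 200, 20]);
translate([1080, 0, 0]) cube([20, 200, 1680]);


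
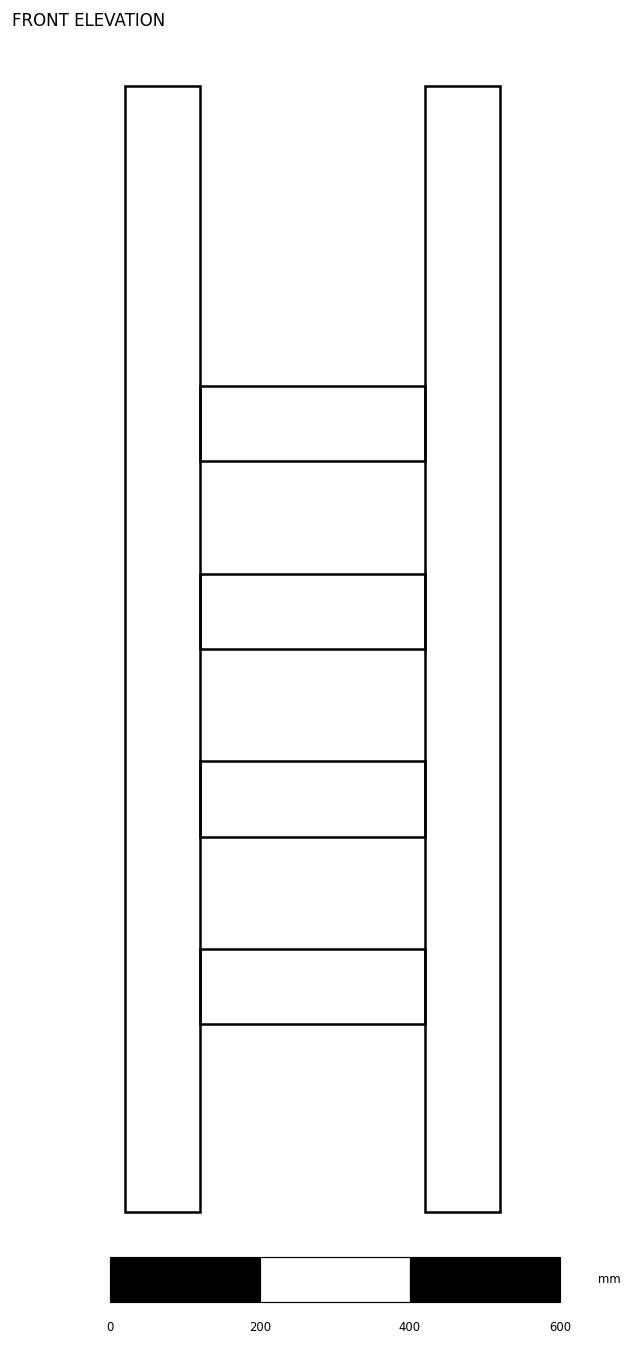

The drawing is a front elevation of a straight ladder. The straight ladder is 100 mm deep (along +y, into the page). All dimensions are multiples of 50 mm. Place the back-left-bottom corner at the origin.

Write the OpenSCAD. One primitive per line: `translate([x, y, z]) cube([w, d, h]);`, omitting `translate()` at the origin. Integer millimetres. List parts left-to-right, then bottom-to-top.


cube([100, 100, 1500]);
translate([100, 0, 250]) cube([300, 100, 100]);
translate([100, 0, 500]) cube([300, 100, 100]);
translate([100, 0, 750]) cube([300, 100, 100]);
translate([100, 0, 1000]) cube([300, 100, 100]);
translate([400, 0, 0]) cube([100, 100, 1500]);


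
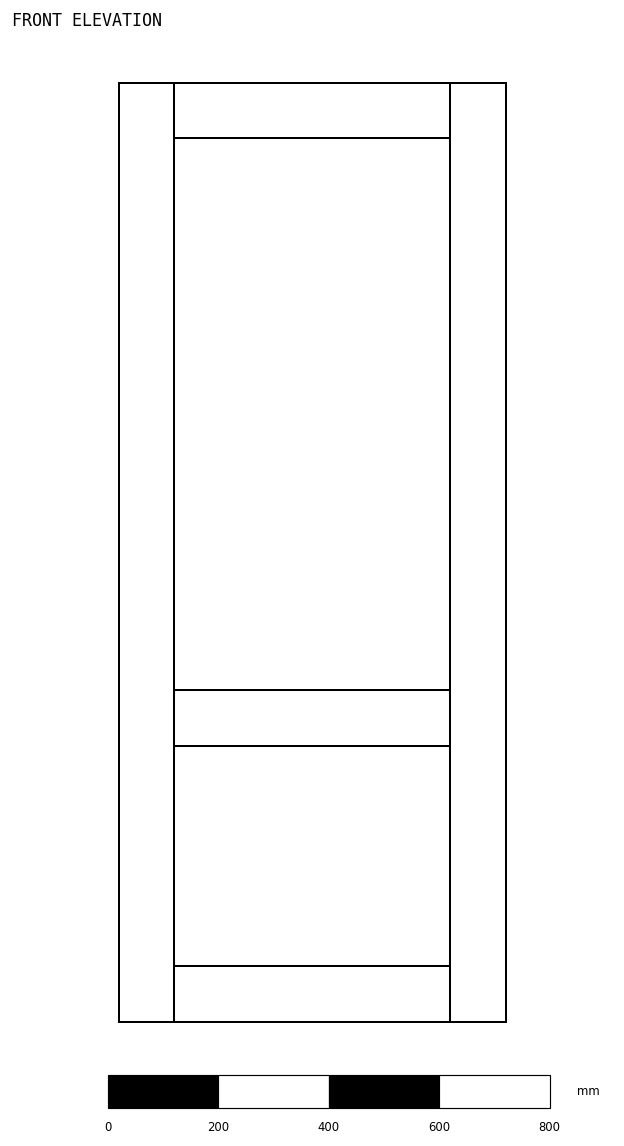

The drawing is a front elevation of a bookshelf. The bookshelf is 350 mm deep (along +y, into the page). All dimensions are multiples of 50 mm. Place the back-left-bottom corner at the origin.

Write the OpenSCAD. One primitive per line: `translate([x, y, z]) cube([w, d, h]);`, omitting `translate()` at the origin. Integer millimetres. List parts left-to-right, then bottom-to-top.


cube([100, 350, 1700]);
translate([100, 0, 0]) cube([500, 350, 100]);
translate([100, 0, 500]) cube([500, 350, 100]);
translate([100, 0, 1600]) cube([500, 350, 100]);
translate([600, 0, 0]) cube([100, 350, 1700]);


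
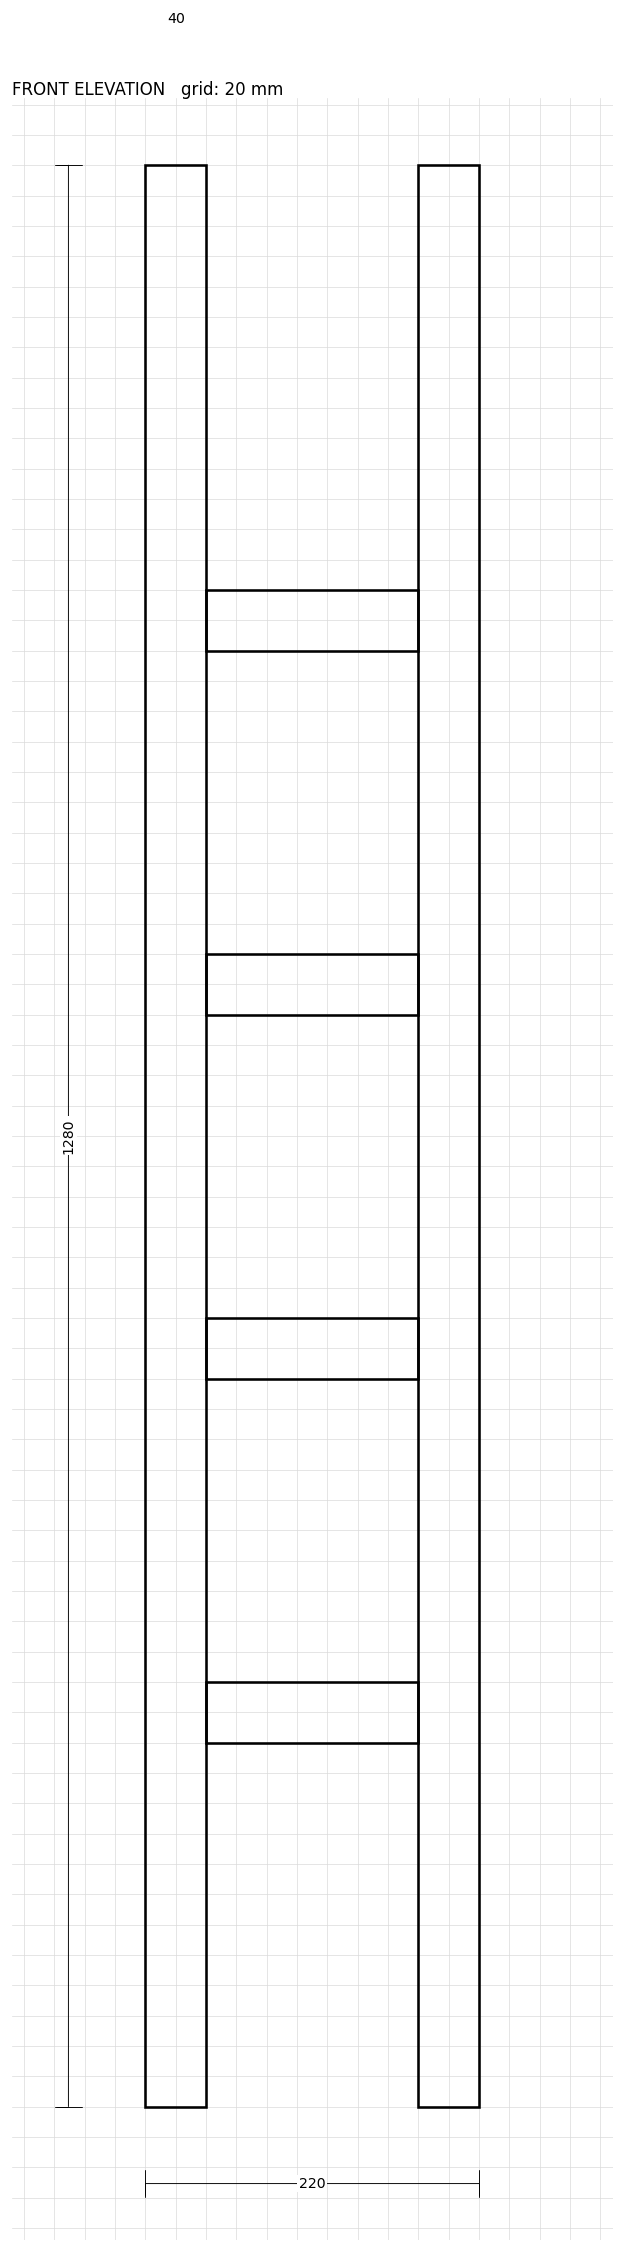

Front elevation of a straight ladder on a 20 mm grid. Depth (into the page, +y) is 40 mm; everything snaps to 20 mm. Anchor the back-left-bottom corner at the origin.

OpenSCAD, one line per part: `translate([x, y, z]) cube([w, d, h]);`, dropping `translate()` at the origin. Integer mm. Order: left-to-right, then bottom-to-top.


cube([40, 40, 1280]);
translate([40, 0, 240]) cube([140, 40, 40]);
translate([40, 0, 480]) cube([140, 40, 40]);
translate([40, 0, 720]) cube([140, 40, 40]);
translate([40, 0, 960]) cube([140, 40, 40]);
translate([180, 0, 0]) cube([40, 40, 1280]);
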